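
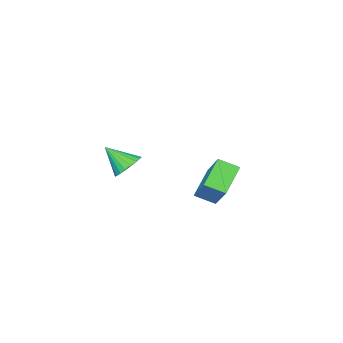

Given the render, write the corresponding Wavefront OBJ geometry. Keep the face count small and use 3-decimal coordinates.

v 2.704 -1.637 0.297
v 3.075 -2.001 -0.229
v 3.116 -2.583 1.243
v 3.288 -1.804 -0.125
v 3.399 -1.579 0.052
v 3.391 -1.363 0.271
v 3.263 -1.195 0.495
v 3.039 -1.103 0.685
v 2.756 -1.104 0.807
v 2.465 -1.196 0.842
v 2.215 -1.365 0.782
v 2.049 -1.581 0.638
v 1.997 -1.807 0.436
v 2.067 -2.003 0.209
v 2.246 -2.136 -0.002
v 2.505 -2.183 -0.162
v 2.799 -2.135 -0.242
v 2.368 2.974 -0.165
v 1.216 2.62 0.695
v 2.98 4.107 1.121
v 1.828 3.753 1.981
v 2.872 2.267 0.219
v 1.72 1.913 1.079
v 3.484 3.4 1.505
v 2.332 3.046 2.365
f 2 1 4
f 2 4 3
f 4 1 5
f 4 5 3
f 5 1 6
f 5 6 3
f 6 1 7
f 6 7 3
f 7 1 8
f 7 8 3
f 8 1 9
f 8 9 3
f 9 1 10
f 9 10 3
f 10 1 11
f 10 11 3
f 11 1 12
f 11 12 3
f 12 1 13
f 12 13 3
f 13 1 14
f 13 14 3
f 14 1 15
f 14 15 3
f 15 1 16
f 15 16 3
f 16 1 17
f 16 17 3
f 17 1 2
f 17 2 3
f 19 21 18
f 22 19 18
f 18 21 20
f 20 22 18
f 19 25 21
f 23 19 22
f 23 25 19
f 21 25 20
f 24 22 20
f 20 25 24
f 24 23 22
f 25 23 24



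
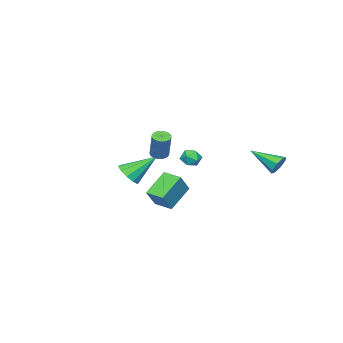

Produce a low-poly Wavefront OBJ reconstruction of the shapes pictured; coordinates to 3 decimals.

v 3.443 1.413 -2.205
v 2.167 1.587 -1.157
v 3.484 2.446 -2.326
v 2.209 2.619 -1.278
v 4.311 1.501 -1.162
v 3.036 1.674 -0.114
v 4.353 2.533 -1.283
v 3.077 2.707 -0.235
v -0.334 -1.016 -0.342
v 0.137 -0.942 -0.524
v 0.625 -0.45 0.941
v 0.154 -0.524 1.122
v 0.037 -0.741 -0.558
v 0.525 -0.249 0.906
v -0.136 -0.594 -0.55
v 0.352 -0.102 0.915
v -0.348 -0.531 -0.5
v 0.139 -0.039 0.964
v -0.557 -0.564 -0.42
v -0.07 -0.072 1.045
v -0.723 -0.687 -0.323
v -0.235 -0.195 1.141
v -0.811 -0.874 -0.231
v -0.323 -0.382 1.233
v -0.805 -1.09 -0.161
v -0.317 -0.598 1.304
v -0.705 -1.291 -0.126
v -0.217 -0.799 1.338
v -0.532 -1.438 -0.135
v -0.044 -0.946 1.33
v -0.319 -1.501 -0.184
v 0.168 -1.009 1.28
v -0.11 -1.468 -0.265
v 0.377 -0.976 1.2
v 0.055 -1.345 -0.361
v 0.543 -0.853 1.103
v 0.143 -1.158 -0.453
v 0.631 -0.666 1.011
v -0.647 -3.246 -2.406
v 0.06 -2.843 -2.245
v -1.593 -2.094 -1.134
v -0.173 -2.605 -2.635
v -0.587 -2.611 -2.937
v -1.024 -2.86 -3.036
v -1.317 -3.257 -2.895
v -1.354 -3.65 -2.567
v -1.121 -3.888 -2.177
v -0.707 -3.881 -1.875
v -0.269 -3.632 -1.775
v 0.024 -3.236 -1.917
v -1.557 0.85 -0.563
v -0.94 0.971 -0.616
v -1.36 -0.151 -0.564
v -0.743 -0.03 -0.617
v -1.047 0.108 -0.082
v -1.169 0.727 -0.081
v -1.131 0.093 -1.099
v -1.253 0.712 -1.098
v -0.677 0.503 -0.947
v -0.625 0.513 -0.318
v -1.675 0.307 -0.862
v -1.623 0.317 -0.233
v -3.337 4.397 -0.955
v -2.962 4.198 -1.462
v -3.123 2.783 -0.165
v -2.691 4.414 -1.094
v -2.798 4.62 -0.645
v -3.221 4.695 -0.378
v -3.711 4.596 -0.449
v -3.982 4.38 -0.817
v -3.875 4.174 -1.266
v -3.452 4.099 -1.533
f 2 4 1
f 5 2 1
f 1 4 3
f 3 5 1
f 2 8 4
f 6 2 5
f 6 8 2
f 4 8 3
f 7 5 3
f 3 8 7
f 7 6 5
f 8 6 7
f 10 9 13
f 10 13 11
f 11 13 14
f 11 14 12
f 13 9 15
f 13 15 14
f 14 15 16
f 14 16 12
f 15 9 17
f 15 17 16
f 16 17 18
f 16 18 12
f 17 9 19
f 17 19 18
f 18 19 20
f 18 20 12
f 19 9 21
f 19 21 20
f 20 21 22
f 20 22 12
f 21 9 23
f 21 23 22
f 22 23 24
f 22 24 12
f 23 9 25
f 23 25 24
f 24 25 26
f 24 26 12
f 25 9 27
f 25 27 26
f 26 27 28
f 26 28 12
f 27 9 29
f 27 29 28
f 28 29 30
f 28 30 12
f 29 9 31
f 29 31 30
f 30 31 32
f 30 32 12
f 31 9 33
f 31 33 32
f 32 33 34
f 32 34 12
f 33 9 35
f 33 35 34
f 34 35 36
f 34 36 12
f 35 9 37
f 35 37 36
f 36 37 38
f 36 38 12
f 37 9 10
f 37 10 38
f 38 10 11
f 38 11 12
f 40 39 42
f 40 42 41
f 42 39 43
f 42 43 41
f 43 39 44
f 43 44 41
f 44 39 45
f 44 45 41
f 45 39 46
f 45 46 41
f 46 39 47
f 46 47 41
f 47 39 48
f 47 48 41
f 48 39 49
f 48 49 41
f 49 39 50
f 49 50 41
f 50 39 40
f 50 40 41
f 51 62 56
f 51 56 52
f 51 52 58
f 51 58 61
f 51 61 62
f 52 56 60
f 56 62 55
f 62 61 53
f 61 58 57
f 58 52 59
f 54 60 55
f 54 55 53
f 54 53 57
f 54 57 59
f 54 59 60
f 55 60 56
f 53 55 62
f 57 53 61
f 59 57 58
f 60 59 52
f 64 63 66
f 64 66 65
f 66 63 67
f 66 67 65
f 67 63 68
f 67 68 65
f 68 63 69
f 68 69 65
f 69 63 70
f 69 70 65
f 70 63 71
f 70 71 65
f 71 63 72
f 71 72 65
f 72 63 64
f 72 64 65



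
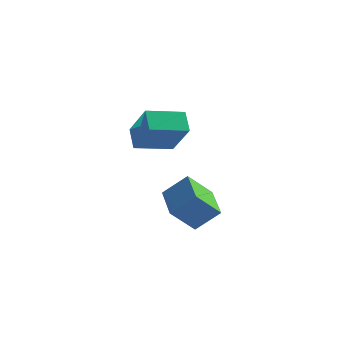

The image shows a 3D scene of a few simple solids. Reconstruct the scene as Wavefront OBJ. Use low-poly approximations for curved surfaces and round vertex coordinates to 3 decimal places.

v -0.843 -3.135 2.647
v 0.236 -3.809 3.963
v -1.345 -2.56 3.353
v -0.266 -3.233 4.669
v 0.186 -1.947 2.411
v 1.265 -2.62 3.727
v -0.316 -1.371 3.117
v 0.763 -2.045 4.433
v 0.46 -2.687 -0.654
v 1.341 -2.258 0.245
v -0.634 -1.336 -0.226
v 0.248 -0.907 0.672
v 1.092 -1.853 -1.672
v 1.974 -1.424 -0.774
v -0.001 -0.502 -1.245
v 0.88 -0.073 -0.346
f 2 4 1
f 5 2 1
f 1 4 3
f 3 5 1
f 2 8 4
f 6 2 5
f 6 8 2
f 4 8 3
f 7 5 3
f 3 8 7
f 7 6 5
f 8 6 7
f 10 12 9
f 13 10 9
f 9 12 11
f 11 13 9
f 10 16 12
f 14 10 13
f 14 16 10
f 12 16 11
f 15 13 11
f 11 16 15
f 15 14 13
f 16 14 15



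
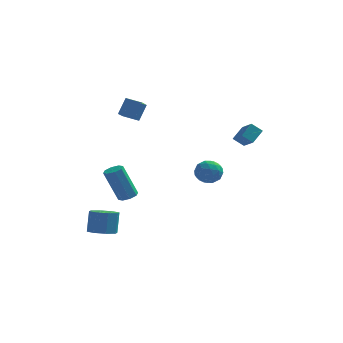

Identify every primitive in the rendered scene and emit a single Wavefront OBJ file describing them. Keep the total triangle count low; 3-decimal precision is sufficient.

v 3.913 0.487 1.888
v 3.294 0.437 2.407
v 3.344 1.331 1.29
v 2.725 1.281 1.81
v 4.375 1.239 2.51
v 3.756 1.189 3.03
v 3.806 2.083 1.913
v 3.187 2.033 2.432
v -2.758 -1.193 -1.857
v -2.258 -1.441 -1.667
v -3.062 -1.515 0.348
v -3.562 -1.267 0.157
v -2.246 -0.99 -1.645
v -3.05 -1.064 0.369
v -2.534 -0.658 -1.748
v -3.338 -0.732 0.266
v -2.954 -0.64 -1.915
v -3.758 -0.713 0.099
v -3.258 -0.945 -2.048
v -4.062 -1.019 -0.033
v -3.27 -1.396 -2.069
v -4.074 -1.47 -0.055
v -2.982 -1.728 -1.966
v -3.786 -1.802 0.048
v -2.562 -1.747 -1.799
v -3.366 -1.82 0.215
v 1.742 -1.008 0.978
v 2.411 -1.19 0.504
v 0.969 -1.81 0.196
v 1.638 -1.992 -0.278
v 1.593 -2.277 0.512
v 2.071 -1.782 0.995
v 1.309 -1.218 -0.295
v 1.787 -0.723 0.188
v 2.144 -1.32 -0.283
v 2.319 -1.975 0.215
v 1.061 -1.025 0.485
v 1.236 -1.68 0.983
v 2.144 -1.029 0.81
v 1.236 -1.971 -0.11
v 1.209 -2.139 0.355
v 1.603 -2.246 0.076
v 1.944 -1.376 1.098
v 2.338 -1.483 0.819
v 1.856 -2.123 0.824
v 1.042 -1.517 -0.119
v 1.436 -1.624 -0.398
v 1.777 -0.754 0.624
v 2.171 -0.861 0.345
v 1.524 -0.877 -0.124
v 2.381 -1.212 0.068
v 1.927 -1.684 -0.392
v 1.733 -1.229 -0.401
v 2.014 -0.937 -0.117
v 2.484 -1.597 0.361
v 2.03 -2.069 -0.099
v 2.003 -2.236 0.366
v 2.284 -1.945 0.65
v 2.327 -1.674 -0.102
v 1.35 -0.931 0.799
v 0.896 -1.403 0.339
v 1.096 -1.055 0.05
v 1.377 -0.764 0.334
v 1.453 -1.316 1.092
v 0.999 -1.788 0.632
v 1.366 -2.063 0.817
v 1.647 -1.771 1.101
v 1.053 -1.326 0.802
v -2.586 0.236 3.503
v -3.52 0.39 3.754
v -2.538 1.62 2.831
v -3.473 1.774 3.082
v -2.227 0.726 4.538
v -3.162 0.88 4.789
v -2.18 2.11 3.866
v -3.114 2.264 4.117
v -3.998 -2.548 -4.072
v -3.215 -2.247 -4.207
v -3.158 -1.791 -2.864
v -3.942 -2.092 -2.728
v -3.677 -1.808 -4.337
v -3.62 -1.351 -2.994
v -4.327 -1.802 -4.312
v -4.27 -1.345 -2.968
v -4.784 -2.234 -4.146
v -4.728 -1.777 -2.802
v -4.782 -2.849 -3.936
v -4.725 -2.393 -2.593
v -4.32 -3.289 -3.806
v -4.263 -2.832 -2.463
v -3.67 -3.295 -3.832
v -3.613 -2.838 -2.488
v -3.212 -2.863 -3.998
v -3.156 -2.406 -2.654
f 2 4 1
f 5 2 1
f 1 4 3
f 3 5 1
f 2 8 4
f 6 2 5
f 6 8 2
f 4 8 3
f 7 5 3
f 3 8 7
f 7 6 5
f 8 6 7
f 10 9 13
f 10 13 11
f 11 13 14
f 11 14 12
f 13 9 15
f 13 15 14
f 14 15 16
f 14 16 12
f 15 9 17
f 15 17 16
f 16 17 18
f 16 18 12
f 17 9 19
f 17 19 18
f 18 19 20
f 18 20 12
f 19 9 21
f 19 21 20
f 20 21 22
f 20 22 12
f 21 9 23
f 21 23 22
f 22 23 24
f 22 24 12
f 23 9 25
f 23 25 24
f 24 25 26
f 24 26 12
f 25 9 10
f 25 10 26
f 26 10 11
f 26 11 12
f 27 64 43
f 64 38 67
f 43 67 32
f 64 67 43
f 27 43 39
f 43 32 44
f 39 44 28
f 43 44 39
f 27 39 48
f 39 28 49
f 48 49 34
f 39 49 48
f 27 48 60
f 48 34 63
f 60 63 37
f 48 63 60
f 27 60 64
f 60 37 68
f 64 68 38
f 60 68 64
f 28 44 55
f 44 32 58
f 55 58 36
f 44 58 55
f 32 67 45
f 67 38 66
f 45 66 31
f 67 66 45
f 38 68 65
f 68 37 61
f 65 61 29
f 68 61 65
f 37 63 62
f 63 34 50
f 62 50 33
f 63 50 62
f 34 49 54
f 49 28 51
f 54 51 35
f 49 51 54
f 30 56 42
f 56 36 57
f 42 57 31
f 56 57 42
f 30 42 40
f 42 31 41
f 40 41 29
f 42 41 40
f 30 40 47
f 40 29 46
f 47 46 33
f 40 46 47
f 30 47 52
f 47 33 53
f 52 53 35
f 47 53 52
f 30 52 56
f 52 35 59
f 56 59 36
f 52 59 56
f 31 57 45
f 57 36 58
f 45 58 32
f 57 58 45
f 29 41 65
f 41 31 66
f 65 66 38
f 41 66 65
f 33 46 62
f 46 29 61
f 62 61 37
f 46 61 62
f 35 53 54
f 53 33 50
f 54 50 34
f 53 50 54
f 36 59 55
f 59 35 51
f 55 51 28
f 59 51 55
f 70 72 69
f 73 70 69
f 69 72 71
f 71 73 69
f 70 76 72
f 74 70 73
f 74 76 70
f 72 76 71
f 75 73 71
f 71 76 75
f 75 74 73
f 76 74 75
f 78 77 81
f 78 81 79
f 79 81 82
f 79 82 80
f 81 77 83
f 81 83 82
f 82 83 84
f 82 84 80
f 83 77 85
f 83 85 84
f 84 85 86
f 84 86 80
f 85 77 87
f 85 87 86
f 86 87 88
f 86 88 80
f 87 77 89
f 87 89 88
f 88 89 90
f 88 90 80
f 89 77 91
f 89 91 90
f 90 91 92
f 90 92 80
f 91 77 93
f 91 93 92
f 92 93 94
f 92 94 80
f 93 77 78
f 93 78 94
f 94 78 79
f 94 79 80



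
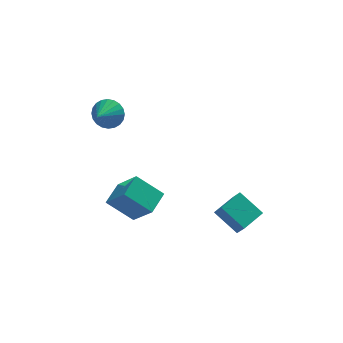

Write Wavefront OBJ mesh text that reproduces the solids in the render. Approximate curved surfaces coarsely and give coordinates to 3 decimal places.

v 3.867 -3.947 -1.519
v 2.85 -2.973 -0.604
v 3.616 -3.322 -2.463
v 2.598 -2.348 -1.548
v 4.962 -3.072 -1.232
v 3.944 -2.098 -0.317
v 4.71 -2.447 -2.176
v 3.693 -1.473 -1.261
v -2.047 4.033 1.512
v -1.253 3.87 1.988
v -2.733 2.907 2.268
v -1.418 4.116 2.205
v -1.678 4.349 2.317
v -1.994 4.534 2.306
v -2.319 4.643 2.174
v -2.602 4.659 1.942
v -2.801 4.58 1.644
v -2.885 4.418 1.326
v -2.841 4.197 1.036
v -2.677 3.951 0.819
v -2.417 3.718 0.707
v -2.1 3.533 0.718
v -1.776 3.424 0.85
v -1.493 3.408 1.082
v -1.294 3.487 1.38
v -1.21 3.649 1.698
v -1.504 -2.356 -1.616
v -0.676 -3.388 -0.116
v -2.826 -1.821 -0.517
v -1.998 -2.853 0.982
v -0.762 -1.247 -1.262
v 0.066 -2.279 0.237
v -2.084 -0.712 -0.164
v -1.256 -1.744 1.336
f 2 4 1
f 5 2 1
f 1 4 3
f 3 5 1
f 2 8 4
f 6 2 5
f 6 8 2
f 4 8 3
f 7 5 3
f 3 8 7
f 7 6 5
f 8 6 7
f 10 9 12
f 10 12 11
f 12 9 13
f 12 13 11
f 13 9 14
f 13 14 11
f 14 9 15
f 14 15 11
f 15 9 16
f 15 16 11
f 16 9 17
f 16 17 11
f 17 9 18
f 17 18 11
f 18 9 19
f 18 19 11
f 19 9 20
f 19 20 11
f 20 9 21
f 20 21 11
f 21 9 22
f 21 22 11
f 22 9 23
f 22 23 11
f 23 9 24
f 23 24 11
f 24 9 25
f 24 25 11
f 25 9 26
f 25 26 11
f 26 9 10
f 26 10 11
f 28 30 27
f 31 28 27
f 27 30 29
f 29 31 27
f 28 34 30
f 32 28 31
f 32 34 28
f 30 34 29
f 33 31 29
f 29 34 33
f 33 32 31
f 34 32 33



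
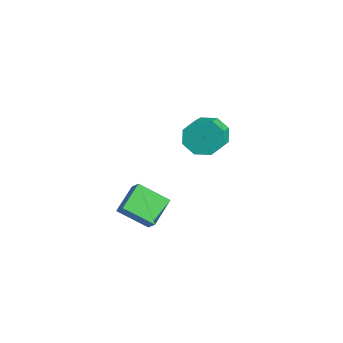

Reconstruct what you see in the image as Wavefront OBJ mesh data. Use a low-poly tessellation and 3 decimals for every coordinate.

v -3.107 3.146 -2.764
v -2.471 3.237 -3.594
v -1.257 2.305 -2.766
v -1.893 2.214 -1.936
v -2.373 3.834 -3.065
v -1.159 2.902 -2.237
v -2.706 4.028 -2.36
v -1.492 3.096 -1.532
v -3.273 3.705 -1.891
v -2.059 2.774 -1.063
v -3.743 3.055 -1.934
v -2.529 2.123 -1.106
v -3.841 2.458 -2.463
v -2.627 1.526 -1.635
v -3.508 2.264 -3.168
v -2.294 1.332 -2.34
v -2.941 2.586 -3.637
v -1.727 1.655 -2.809
v 1.003 -3.637 -3.103
v 0.212 -2.48 -2.394
v 1.847 -2.484 -4.042
v 1.056 -1.327 -3.334
v 1.584 -3.593 -2.526
v 0.793 -2.436 -1.818
v 2.428 -2.44 -3.466
v 1.637 -1.283 -2.757
f 2 1 5
f 2 5 3
f 3 5 6
f 3 6 4
f 5 1 7
f 5 7 6
f 6 7 8
f 6 8 4
f 7 1 9
f 7 9 8
f 8 9 10
f 8 10 4
f 9 1 11
f 9 11 10
f 10 11 12
f 10 12 4
f 11 1 13
f 11 13 12
f 12 13 14
f 12 14 4
f 13 1 15
f 13 15 14
f 14 15 16
f 14 16 4
f 15 1 17
f 15 17 16
f 16 17 18
f 16 18 4
f 17 1 2
f 17 2 18
f 18 2 3
f 18 3 4
f 20 22 19
f 23 20 19
f 19 22 21
f 21 23 19
f 20 26 22
f 24 20 23
f 24 26 20
f 22 26 21
f 25 23 21
f 21 26 25
f 25 24 23
f 26 24 25



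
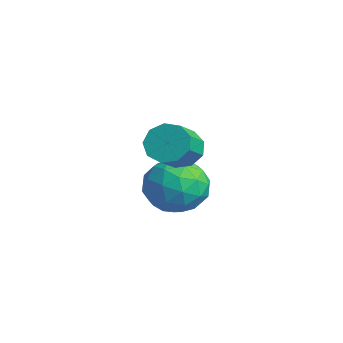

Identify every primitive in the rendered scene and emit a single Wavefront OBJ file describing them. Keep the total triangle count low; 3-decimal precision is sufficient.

v 1.721 -2.438 -0.568
v 2.095 -1.798 -0.24
v 2.893 -2.663 0.537
v 2.519 -3.302 0.208
v 1.651 -1.935 0.063
v 2.449 -2.8 0.84
v 1.241 -2.307 0.071
v 2.039 -3.171 0.847
v 1.055 -2.74 -0.221
v 1.853 -3.605 0.556
v 1.181 -3.032 -0.675
v 1.979 -3.896 0.102
v 1.559 -3.045 -1.079
v 2.357 -3.91 -0.302
v 2.014 -2.775 -1.244
v 2.812 -3.64 -0.467
v 2.331 -2.346 -1.094
v 3.129 -3.211 -0.317
v 2.363 -1.961 -0.697
v 3.161 -2.826 0.08
v -0.825 -0.482 -3.559
v -0.061 -0.944 -4.421
v -0.839 -2.256 -2.619
v -0.075 -2.718 -3.481
v 0.336 -1.863 -2.681
v 0.345 -0.767 -3.261
v -1.245 -2.433 -3.779
v -1.236 -1.337 -4.359
v -0.32 -2.15 -4.556
v 0.657 -1.798 -3.877
v -1.557 -1.402 -3.163
v -0.58 -1.05 -2.484
v -0.442 -0.557 -4.073
v -0.458 -2.643 -2.967
v -0.217 -2.14 -2.497
v 0.233 -2.412 -3.003
v -0.203 -0.453 -3.391
v 0.246 -0.725 -3.897
v 0.479 -1.265 -2.875
v -1.146 -2.475 -3.143
v -0.697 -2.747 -3.649
v -1.133 -0.788 -4.037
v -0.683 -1.06 -4.543
v -1.379 -1.935 -4.165
v -0.145 -1.538 -4.658
v -0.153 -2.58 -4.106
v -0.841 -2.413 -4.281
v -0.836 -1.768 -4.622
v 0.429 -1.331 -4.259
v 0.421 -2.374 -3.707
v 0.663 -1.871 -3.237
v 0.668 -1.227 -3.578
v 0.277 -2.04 -4.339
v -1.321 -0.826 -3.333
v -1.329 -1.869 -2.781
v -1.568 -1.973 -3.462
v -1.563 -1.329 -3.803
v -0.747 -0.62 -2.934
v -0.755 -1.662 -2.382
v -0.064 -1.432 -2.418
v -0.059 -0.787 -2.759
v -1.177 -1.16 -2.701
f 2 1 5
f 2 5 3
f 3 5 6
f 3 6 4
f 5 1 7
f 5 7 6
f 6 7 8
f 6 8 4
f 7 1 9
f 7 9 8
f 8 9 10
f 8 10 4
f 9 1 11
f 9 11 10
f 10 11 12
f 10 12 4
f 11 1 13
f 11 13 12
f 12 13 14
f 12 14 4
f 13 1 15
f 13 15 14
f 14 15 16
f 14 16 4
f 15 1 17
f 15 17 16
f 16 17 18
f 16 18 4
f 17 1 19
f 17 19 18
f 18 19 20
f 18 20 4
f 19 1 2
f 19 2 20
f 20 2 3
f 20 3 4
f 21 58 37
f 58 32 61
f 37 61 26
f 58 61 37
f 21 37 33
f 37 26 38
f 33 38 22
f 37 38 33
f 21 33 42
f 33 22 43
f 42 43 28
f 33 43 42
f 21 42 54
f 42 28 57
f 54 57 31
f 42 57 54
f 21 54 58
f 54 31 62
f 58 62 32
f 54 62 58
f 22 38 49
f 38 26 52
f 49 52 30
f 38 52 49
f 26 61 39
f 61 32 60
f 39 60 25
f 61 60 39
f 32 62 59
f 62 31 55
f 59 55 23
f 62 55 59
f 31 57 56
f 57 28 44
f 56 44 27
f 57 44 56
f 28 43 48
f 43 22 45
f 48 45 29
f 43 45 48
f 24 50 36
f 50 30 51
f 36 51 25
f 50 51 36
f 24 36 34
f 36 25 35
f 34 35 23
f 36 35 34
f 24 34 41
f 34 23 40
f 41 40 27
f 34 40 41
f 24 41 46
f 41 27 47
f 46 47 29
f 41 47 46
f 24 46 50
f 46 29 53
f 50 53 30
f 46 53 50
f 25 51 39
f 51 30 52
f 39 52 26
f 51 52 39
f 23 35 59
f 35 25 60
f 59 60 32
f 35 60 59
f 27 40 56
f 40 23 55
f 56 55 31
f 40 55 56
f 29 47 48
f 47 27 44
f 48 44 28
f 47 44 48
f 30 53 49
f 53 29 45
f 49 45 22
f 53 45 49



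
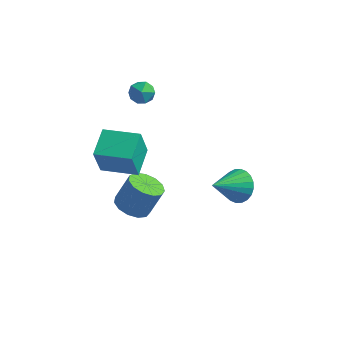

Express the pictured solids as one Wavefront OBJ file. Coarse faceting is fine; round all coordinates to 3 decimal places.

v -0.533 -0.569 -4.774
v 0.045 0.167 -5.251
v 0.63 0.764 -3.623
v 0.053 0.029 -3.146
v -0.485 0.411 -5.15
v 0.101 1.008 -3.522
v -1.029 0.343 -4.93
v -0.444 0.94 -3.302
v -1.417 -0.013 -4.66
v -0.831 0.584 -3.032
v -1.523 -0.546 -4.426
v -0.938 0.051 -2.798
v -1.315 -1.086 -4.303
v -0.73 -0.489 -2.675
v -0.859 -1.462 -4.329
v -0.273 -0.865 -2.701
v -0.299 -1.554 -4.497
v 0.286 -0.957 -2.869
v 0.187 -1.333 -4.752
v 0.772 -0.736 -3.124
v 0.444 -0.869 -5.015
v 1.029 -0.272 -3.387
v 0.391 -0.31 -5.201
v 0.976 0.287 -3.573
v -1.479 -2.173 -0.538
v -1.554 -2.764 1.308
v -1.766 -0.535 -0.026
v -1.842 -1.126 1.82
v 0.542 -1.874 -0.36
v 0.466 -2.465 1.486
v 0.254 -0.236 0.152
v 0.179 -0.827 1.998
v 4.364 2.164 -3.402
v 5.187 2.215 -2.735
v 3.536 0.596 -2.258
v 4.924 2.482 -2.559
v 4.576 2.7 -2.512
v 4.196 2.837 -2.6
v 3.841 2.871 -2.81
v 3.566 2.798 -3.11
v 3.413 2.628 -3.455
v 3.404 2.388 -3.791
v 3.542 2.113 -4.068
v 3.805 1.846 -4.244
v 4.152 1.628 -4.291
v 4.533 1.491 -4.203
v 4.887 1.457 -3.993
v 5.162 1.53 -3.693
v 5.316 1.7 -3.348
v 5.325 1.94 -3.012
v -1.296 2.356 2.135
v -0.538 2.043 2.134
v -1.582 1.657 3.226
v -0.824 1.344 3.225
v -0.94 2.138 3.395
v -0.762 2.57 2.721
v -1.358 1.13 2.639
v -1.18 1.562 1.965
v -0.576 1.285 2.445
v -0.318 1.908 2.912
v -1.802 1.792 2.448
v -1.544 2.415 2.915
f 2 1 5
f 2 5 3
f 3 5 6
f 3 6 4
f 5 1 7
f 5 7 6
f 6 7 8
f 6 8 4
f 7 1 9
f 7 9 8
f 8 9 10
f 8 10 4
f 9 1 11
f 9 11 10
f 10 11 12
f 10 12 4
f 11 1 13
f 11 13 12
f 12 13 14
f 12 14 4
f 13 1 15
f 13 15 14
f 14 15 16
f 14 16 4
f 15 1 17
f 15 17 16
f 16 17 18
f 16 18 4
f 17 1 19
f 17 19 18
f 18 19 20
f 18 20 4
f 19 1 21
f 19 21 20
f 20 21 22
f 20 22 4
f 21 1 23
f 21 23 22
f 22 23 24
f 22 24 4
f 23 1 2
f 23 2 24
f 24 2 3
f 24 3 4
f 26 28 25
f 29 26 25
f 25 28 27
f 27 29 25
f 26 32 28
f 30 26 29
f 30 32 26
f 28 32 27
f 31 29 27
f 27 32 31
f 31 30 29
f 32 30 31
f 34 33 36
f 34 36 35
f 36 33 37
f 36 37 35
f 37 33 38
f 37 38 35
f 38 33 39
f 38 39 35
f 39 33 40
f 39 40 35
f 40 33 41
f 40 41 35
f 41 33 42
f 41 42 35
f 42 33 43
f 42 43 35
f 43 33 44
f 43 44 35
f 44 33 45
f 44 45 35
f 45 33 46
f 45 46 35
f 46 33 47
f 46 47 35
f 47 33 48
f 47 48 35
f 48 33 49
f 48 49 35
f 49 33 50
f 49 50 35
f 50 33 34
f 50 34 35
f 51 62 56
f 51 56 52
f 51 52 58
f 51 58 61
f 51 61 62
f 52 56 60
f 56 62 55
f 62 61 53
f 61 58 57
f 58 52 59
f 54 60 55
f 54 55 53
f 54 53 57
f 54 57 59
f 54 59 60
f 55 60 56
f 53 55 62
f 57 53 61
f 59 57 58
f 60 59 52



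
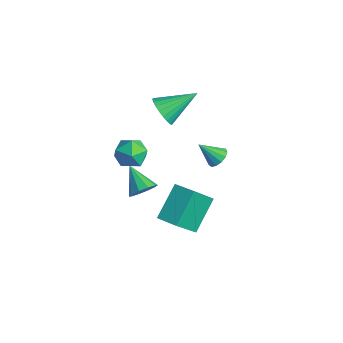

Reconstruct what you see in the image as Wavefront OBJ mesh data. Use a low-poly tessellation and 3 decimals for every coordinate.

v -2.238 -0.071 0.755
v -1.73 0.166 0.089
v -1.802 1.611 1.685
v -2.029 0.296 -0.006
v -2.359 0.37 0.015
v -2.671 0.377 0.148
v -2.917 0.316 0.374
v -3.06 0.196 0.658
v -3.077 0.036 0.956
v -2.967 -0.141 1.224
v -2.746 -0.307 1.42
v -2.447 -0.437 1.516
v -2.116 -0.511 1.495
v -1.804 -0.519 1.362
v -1.558 -0.457 1.136
v -1.415 -0.337 0.852
v -1.398 -0.177 0.554
v -1.508 -0 0.286
v -2.104 -1.083 -2.128
v -1.471 -1.759 -1.995
v -3.109 -1.861 -1.305
v -2.476 -2.537 -1.172
v -2.359 -1.701 -0.769
v -1.737 -1.22 -1.278
v -2.843 -2.4 -2.022
v -2.221 -1.919 -2.531
v -1.928 -2.573 -1.929
v -1.629 -2.141 -1.155
v -2.951 -1.479 -2.145
v -2.652 -1.047 -1.371
v 3.642 -3.971 -0.141
v 2.988 -2.632 1.07
v 3.367 -2.739 -1.653
v 2.712 -1.4 -0.442
v 4.628 -3.6 -0.018
v 3.973 -2.261 1.193
v 4.352 -2.368 -1.53
v 3.698 -1.029 -0.319
v 2.55 -0.068 1.283
v 2.772 0.288 1.697
v 2.01 -0.772 2.177
v 2.475 0.413 1.616
v 2.202 0.385 1.429
v 2.039 0.213 1.195
v 2.038 -0.048 0.99
v 2.2 -0.315 0.877
v 2.473 -0.504 0.893
v 2.771 -0.555 1.033
v 2.998 -0.451 1.252
v 3.083 -0.225 1.481
v 2.999 0.05 1.647
v -0.112 -2.434 -2.371
v 0.222 -1.993 -1.879
v -1.388 -2.406 -1.529
v 0.021 -1.728 -2.193
v -0.231 -1.732 -2.575
v -0.437 -2.005 -2.879
v -0.519 -2.441 -2.989
v -0.446 -2.874 -2.863
v -0.244 -3.14 -2.55
v 0.008 -3.135 -2.168
v 0.214 -2.863 -1.864
v 0.296 -2.427 -1.754
f 2 1 4
f 2 4 3
f 4 1 5
f 4 5 3
f 5 1 6
f 5 6 3
f 6 1 7
f 6 7 3
f 7 1 8
f 7 8 3
f 8 1 9
f 8 9 3
f 9 1 10
f 9 10 3
f 10 1 11
f 10 11 3
f 11 1 12
f 11 12 3
f 12 1 13
f 12 13 3
f 13 1 14
f 13 14 3
f 14 1 15
f 14 15 3
f 15 1 16
f 15 16 3
f 16 1 17
f 16 17 3
f 17 1 18
f 17 18 3
f 18 1 2
f 18 2 3
f 19 30 24
f 19 24 20
f 19 20 26
f 19 26 29
f 19 29 30
f 20 24 28
f 24 30 23
f 30 29 21
f 29 26 25
f 26 20 27
f 22 28 23
f 22 23 21
f 22 21 25
f 22 25 27
f 22 27 28
f 23 28 24
f 21 23 30
f 25 21 29
f 27 25 26
f 28 27 20
f 32 34 31
f 35 32 31
f 31 34 33
f 33 35 31
f 32 38 34
f 36 32 35
f 36 38 32
f 34 38 33
f 37 35 33
f 33 38 37
f 37 36 35
f 38 36 37
f 40 39 42
f 40 42 41
f 42 39 43
f 42 43 41
f 43 39 44
f 43 44 41
f 44 39 45
f 44 45 41
f 45 39 46
f 45 46 41
f 46 39 47
f 46 47 41
f 47 39 48
f 47 48 41
f 48 39 49
f 48 49 41
f 49 39 50
f 49 50 41
f 50 39 51
f 50 51 41
f 51 39 40
f 51 40 41
f 53 52 55
f 53 55 54
f 55 52 56
f 55 56 54
f 56 52 57
f 56 57 54
f 57 52 58
f 57 58 54
f 58 52 59
f 58 59 54
f 59 52 60
f 59 60 54
f 60 52 61
f 60 61 54
f 61 52 62
f 61 62 54
f 62 52 63
f 62 63 54
f 63 52 53
f 63 53 54



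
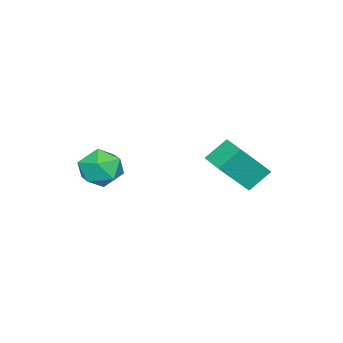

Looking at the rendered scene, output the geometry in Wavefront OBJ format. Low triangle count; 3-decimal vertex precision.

v -1.027 -2.858 -0.931
v -0.224 -2.145 -0.674
v 0.124 -3.795 -1.926
v 0.927 -3.082 -1.669
v 0.518 -3.755 -0.896
v -0.193 -3.176 -0.28
v 0.093 -2.764 -2.32
v -0.618 -2.185 -1.704
v 0.468 -2.087 -1.532
v 0.731 -2.7 -0.652
v -0.831 -3.24 -1.948
v -0.568 -3.853 -1.068
v -3.769 1.496 -2.711
v -2.608 0.609 -1.079
v -4.539 2.156 -1.804
v -3.378 1.269 -0.173
v -2.942 2.511 -2.747
v -1.781 1.624 -1.116
v -3.712 3.171 -1.841
v -2.551 2.284 -0.209
f 1 12 6
f 1 6 2
f 1 2 8
f 1 8 11
f 1 11 12
f 2 6 10
f 6 12 5
f 12 11 3
f 11 8 7
f 8 2 9
f 4 10 5
f 4 5 3
f 4 3 7
f 4 7 9
f 4 9 10
f 5 10 6
f 3 5 12
f 7 3 11
f 9 7 8
f 10 9 2
f 14 16 13
f 17 14 13
f 13 16 15
f 15 17 13
f 14 20 16
f 18 14 17
f 18 20 14
f 16 20 15
f 19 17 15
f 15 20 19
f 19 18 17
f 20 18 19



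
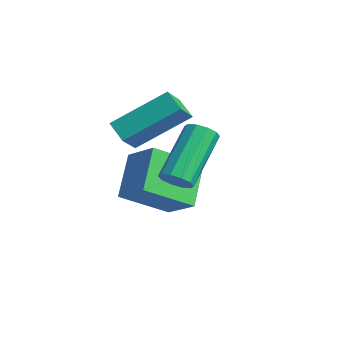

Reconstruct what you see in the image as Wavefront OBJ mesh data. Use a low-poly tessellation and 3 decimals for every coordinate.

v -0.662 4.011 -1.68
v -0.83 2.362 -0.672
v 0.454 4.349 -0.942
v 0.286 2.7 0.066
v 0.374 3.18 -2.866
v 0.206 1.531 -1.858
v 1.49 3.518 -2.128
v 1.322 1.869 -1.12
v -1.085 2.279 0.305
v -0.543 3.997 1.55
v -0.34 2.376 -0.152
v 0.202 4.094 1.093
v -0.582 1.626 0.987
v -0.04 3.344 2.232
v 0.163 1.723 0.53
v 0.705 3.441 1.775
v 3.377 1.97 0.217
v 3.82 1.926 0.557
v 2.886 3.246 1.943
v 2.443 3.29 1.603
v 3.876 2.191 0.342
v 2.942 3.512 1.728
v 3.742 2.372 0.08
v 2.808 3.693 1.465
v 3.468 2.399 -0.131
v 2.534 3.72 1.255
v 3.16 2.262 -0.208
v 2.226 3.583 1.178
v 2.934 2.014 -0.123
v 2 3.334 1.263
v 2.878 1.748 0.092
v 1.944 3.069 1.478
v 3.012 1.567 0.355
v 2.078 2.888 1.74
v 3.286 1.54 0.565
v 2.352 2.861 1.951
v 3.594 1.677 0.642
v 2.66 2.998 2.028
f 2 4 1
f 5 2 1
f 1 4 3
f 3 5 1
f 2 8 4
f 6 2 5
f 6 8 2
f 4 8 3
f 7 5 3
f 3 8 7
f 7 6 5
f 8 6 7
f 10 12 9
f 13 10 9
f 9 12 11
f 11 13 9
f 10 16 12
f 14 10 13
f 14 16 10
f 12 16 11
f 15 13 11
f 11 16 15
f 15 14 13
f 16 14 15
f 18 17 21
f 18 21 19
f 19 21 22
f 19 22 20
f 21 17 23
f 21 23 22
f 22 23 24
f 22 24 20
f 23 17 25
f 23 25 24
f 24 25 26
f 24 26 20
f 25 17 27
f 25 27 26
f 26 27 28
f 26 28 20
f 27 17 29
f 27 29 28
f 28 29 30
f 28 30 20
f 29 17 31
f 29 31 30
f 30 31 32
f 30 32 20
f 31 17 33
f 31 33 32
f 32 33 34
f 32 34 20
f 33 17 35
f 33 35 34
f 34 35 36
f 34 36 20
f 35 17 37
f 35 37 36
f 36 37 38
f 36 38 20
f 37 17 18
f 37 18 38
f 38 18 19
f 38 19 20



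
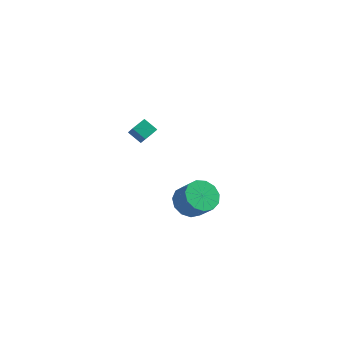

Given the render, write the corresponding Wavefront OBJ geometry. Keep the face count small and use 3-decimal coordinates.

v -0.251 -1.952 2.793
v -0.978 -1.862 3.315
v 0.065 -1.215 3.106
v -0.663 -1.126 3.628
v 0.243 -2.494 3.572
v -0.485 -2.405 4.094
v 0.558 -1.758 3.885
v -0.169 -1.668 4.407
v 1.144 1.041 -3.421
v 1.844 0.787 -4.118
v 2.737 0.386 -3.075
v 2.036 0.639 -2.379
v 1.939 1.339 -3.987
v 2.831 0.937 -2.944
v 1.781 1.796 -3.676
v 2.673 1.394 -2.633
v 1.421 2.013 -3.284
v 2.313 1.611 -2.241
v 0.973 1.921 -2.936
v 1.865 1.52 -1.893
v 0.579 1.55 -2.742
v 1.471 1.149 -1.699
v 0.365 1.017 -2.764
v 1.257 0.616 -1.721
v 0.398 0.492 -2.994
v 1.29 0.09 -1.952
v 0.668 0.141 -3.361
v 1.56 -0.261 -2.318
v 1.089 0.075 -3.746
v 1.981 -0.326 -2.703
v 1.528 0.316 -4.029
v 2.42 -0.085 -2.986
f 2 4 1
f 5 2 1
f 1 4 3
f 3 5 1
f 2 8 4
f 6 2 5
f 6 8 2
f 4 8 3
f 7 5 3
f 3 8 7
f 7 6 5
f 8 6 7
f 10 9 13
f 10 13 11
f 11 13 14
f 11 14 12
f 13 9 15
f 13 15 14
f 14 15 16
f 14 16 12
f 15 9 17
f 15 17 16
f 16 17 18
f 16 18 12
f 17 9 19
f 17 19 18
f 18 19 20
f 18 20 12
f 19 9 21
f 19 21 20
f 20 21 22
f 20 22 12
f 21 9 23
f 21 23 22
f 22 23 24
f 22 24 12
f 23 9 25
f 23 25 24
f 24 25 26
f 24 26 12
f 25 9 27
f 25 27 26
f 26 27 28
f 26 28 12
f 27 9 29
f 27 29 28
f 28 29 30
f 28 30 12
f 29 9 31
f 29 31 30
f 30 31 32
f 30 32 12
f 31 9 10
f 31 10 32
f 32 10 11
f 32 11 12



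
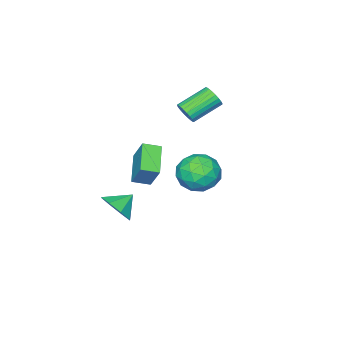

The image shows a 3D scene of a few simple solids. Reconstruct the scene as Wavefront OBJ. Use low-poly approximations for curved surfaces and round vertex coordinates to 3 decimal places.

v -0.243 1.121 0.524
v 0.603 0.741 1.041
v -1.123 -0.301 0.919
v -0.277 -0.681 1.436
v -0.807 0.152 1.826
v -0.264 1.031 1.582
v -0.256 -0.591 0.378
v 0.287 0.288 0.134
v 0.595 -0.317 0.95
v 0.255 0.142 1.846
v -0.775 0.298 0.114
v -1.115 0.757 1.01
v 0.257 1.056 0.748
v -0.777 -0.616 1.212
v -1.089 -0.127 1.442
v -0.591 -0.35 1.745
v -0.252 1.226 1.066
v 0.245 1.003 1.37
v -0.584 0.656 1.831
v -0.765 -0.563 0.59
v -0.268 -0.786 0.894
v 0.071 0.79 0.215
v 0.569 0.567 0.518
v 0.064 -0.216 0.129
v 0.75 0.211 0.998
v 0.233 -0.625 1.23
v 0.245 -0.572 0.609
v 0.564 -0.055 0.465
v 0.55 0.48 1.525
v 0.033 -0.356 1.757
v -0.279 0.134 1.986
v 0.04 0.651 1.843
v 0.545 -0.141 1.471
v -0.553 0.796 0.203
v -1.07 -0.04 0.435
v -0.56 -0.211 0.117
v -0.241 0.306 -0.026
v -0.753 1.065 0.73
v -1.27 0.229 0.962
v -1.084 0.495 1.495
v -0.765 1.012 1.351
v -1.065 0.581 0.489
v 1.231 -3.288 -2.184
v 1.792 -3.137 -1.445
v 0.369 -3.052 -1.576
v 1.682 -2.541 -1.833
v 1.307 -2.382 -2.426
v 0.888 -2.754 -2.877
v 0.669 -3.438 -2.922
v 0.78 -4.034 -2.535
v 1.155 -4.193 -1.941
v 1.574 -3.821 -1.49
v -2.687 -2.703 2.407
v -2.502 -2.962 2.916
v -3.848 -2.456 3.662
v -4.033 -2.197 3.153
v -2.41 -2.748 2.937
v -3.756 -2.242 3.683
v -2.36 -2.527 2.878
v -3.706 -2.021 3.624
v -2.359 -2.333 2.747
v -3.706 -1.827 3.493
v -2.409 -2.195 2.564
v -3.755 -1.689 3.311
v -2.501 -2.134 2.358
v -3.847 -1.629 3.104
v -2.621 -2.161 2.159
v -3.967 -1.655 2.905
v -2.751 -2.269 1.997
v -4.097 -1.764 2.743
v -2.872 -2.444 1.898
v -4.218 -1.938 2.644
v -2.964 -2.658 1.877
v -4.31 -2.152 2.623
v -3.014 -2.879 1.936
v -4.36 -2.373 2.682
v -3.014 -3.073 2.067
v -4.361 -2.567 2.813
v -2.965 -3.211 2.249
v -4.311 -2.705 2.996
v -2.873 -3.271 2.456
v -4.219 -2.766 3.202
v -2.753 -3.245 2.655
v -4.099 -2.739 3.401
v -2.623 -3.136 2.817
v -3.969 -2.631 3.563
v 1.658 -1.762 2.111
v 1.848 -1.057 3.259
v 1.06 -1.221 1.878
v 1.249 -0.516 3.025
v 2.731 -0.884 1.395
v 2.92 -0.179 2.542
v 2.132 -0.343 1.161
v 2.322 0.362 2.309
f 1 38 17
f 38 12 41
f 17 41 6
f 38 41 17
f 1 17 13
f 17 6 18
f 13 18 2
f 17 18 13
f 1 13 22
f 13 2 23
f 22 23 8
f 13 23 22
f 1 22 34
f 22 8 37
f 34 37 11
f 22 37 34
f 1 34 38
f 34 11 42
f 38 42 12
f 34 42 38
f 2 18 29
f 18 6 32
f 29 32 10
f 18 32 29
f 6 41 19
f 41 12 40
f 19 40 5
f 41 40 19
f 12 42 39
f 42 11 35
f 39 35 3
f 42 35 39
f 11 37 36
f 37 8 24
f 36 24 7
f 37 24 36
f 8 23 28
f 23 2 25
f 28 25 9
f 23 25 28
f 4 30 16
f 30 10 31
f 16 31 5
f 30 31 16
f 4 16 14
f 16 5 15
f 14 15 3
f 16 15 14
f 4 14 21
f 14 3 20
f 21 20 7
f 14 20 21
f 4 21 26
f 21 7 27
f 26 27 9
f 21 27 26
f 4 26 30
f 26 9 33
f 30 33 10
f 26 33 30
f 5 31 19
f 31 10 32
f 19 32 6
f 31 32 19
f 3 15 39
f 15 5 40
f 39 40 12
f 15 40 39
f 7 20 36
f 20 3 35
f 36 35 11
f 20 35 36
f 9 27 28
f 27 7 24
f 28 24 8
f 27 24 28
f 10 33 29
f 33 9 25
f 29 25 2
f 33 25 29
f 44 43 46
f 44 46 45
f 46 43 47
f 46 47 45
f 47 43 48
f 47 48 45
f 48 43 49
f 48 49 45
f 49 43 50
f 49 50 45
f 50 43 51
f 50 51 45
f 51 43 52
f 51 52 45
f 52 43 44
f 52 44 45
f 54 53 57
f 54 57 55
f 55 57 58
f 55 58 56
f 57 53 59
f 57 59 58
f 58 59 60
f 58 60 56
f 59 53 61
f 59 61 60
f 60 61 62
f 60 62 56
f 61 53 63
f 61 63 62
f 62 63 64
f 62 64 56
f 63 53 65
f 63 65 64
f 64 65 66
f 64 66 56
f 65 53 67
f 65 67 66
f 66 67 68
f 66 68 56
f 67 53 69
f 67 69 68
f 68 69 70
f 68 70 56
f 69 53 71
f 69 71 70
f 70 71 72
f 70 72 56
f 71 53 73
f 71 73 72
f 72 73 74
f 72 74 56
f 73 53 75
f 73 75 74
f 74 75 76
f 74 76 56
f 75 53 77
f 75 77 76
f 76 77 78
f 76 78 56
f 77 53 79
f 77 79 78
f 78 79 80
f 78 80 56
f 79 53 81
f 79 81 80
f 80 81 82
f 80 82 56
f 81 53 83
f 81 83 82
f 82 83 84
f 82 84 56
f 83 53 85
f 83 85 84
f 84 85 86
f 84 86 56
f 85 53 54
f 85 54 86
f 86 54 55
f 86 55 56
f 88 90 87
f 91 88 87
f 87 90 89
f 89 91 87
f 88 94 90
f 92 88 91
f 92 94 88
f 90 94 89
f 93 91 89
f 89 94 93
f 93 92 91
f 94 92 93



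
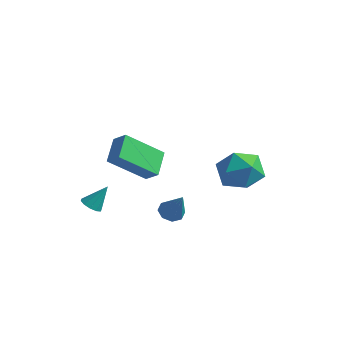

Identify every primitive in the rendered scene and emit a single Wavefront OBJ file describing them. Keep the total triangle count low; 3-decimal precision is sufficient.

v 0.131 -2.354 1.304
v 0.439 -2.068 0.998
v 0.549 -1.766 2.276
v 0.158 -1.915 1.027
v -0.134 -1.929 1.162
v -0.324 -2.106 1.351
v -0.341 -2.378 1.522
v -0.178 -2.64 1.61
v 0.104 -2.793 1.582
v 0.395 -2.778 1.447
v 0.586 -2.601 1.258
v 0.602 -2.33 1.087
v 2.847 -0.503 0.956
v 3.356 -0.499 0.659
v 3.613 -0.777 2.264
v 3.241 -0.09 0.811
v 2.896 0.077 1.049
v 2.521 -0.096 1.232
v 2.337 -0.508 1.254
v 2.452 -0.917 1.101
v 2.798 -1.084 0.864
v 3.172 -0.911 0.68
v 0.557 -1.799 3.829
v 0.111 -0.735 4.449
v 1.631 -0.582 2.512
v 1.185 0.483 3.133
v 1.195 -1.823 4.327
v 0.749 -0.758 4.948
v 2.269 -0.605 3.011
v 1.823 0.459 3.631
v 3.136 3.849 2.281
v 3.924 4.151 1.506
v 3.776 2.109 2.254
v 4.564 2.411 1.479
v 4.639 2.799 2.555
v 4.244 3.875 2.572
v 3.456 2.385 1.188
v 3.061 3.461 1.205
v 4.123 3.247 0.831
v 4.854 3.502 1.676
v 2.846 2.758 2.084
v 3.577 3.013 2.929
f 2 1 4
f 2 4 3
f 4 1 5
f 4 5 3
f 5 1 6
f 5 6 3
f 6 1 7
f 6 7 3
f 7 1 8
f 7 8 3
f 8 1 9
f 8 9 3
f 9 1 10
f 9 10 3
f 10 1 11
f 10 11 3
f 11 1 12
f 11 12 3
f 12 1 2
f 12 2 3
f 14 13 16
f 14 16 15
f 16 13 17
f 16 17 15
f 17 13 18
f 17 18 15
f 18 13 19
f 18 19 15
f 19 13 20
f 19 20 15
f 20 13 21
f 20 21 15
f 21 13 22
f 21 22 15
f 22 13 14
f 22 14 15
f 24 26 23
f 27 24 23
f 23 26 25
f 25 27 23
f 24 30 26
f 28 24 27
f 28 30 24
f 26 30 25
f 29 27 25
f 25 30 29
f 29 28 27
f 30 28 29
f 31 42 36
f 31 36 32
f 31 32 38
f 31 38 41
f 31 41 42
f 32 36 40
f 36 42 35
f 42 41 33
f 41 38 37
f 38 32 39
f 34 40 35
f 34 35 33
f 34 33 37
f 34 37 39
f 34 39 40
f 35 40 36
f 33 35 42
f 37 33 41
f 39 37 38
f 40 39 32



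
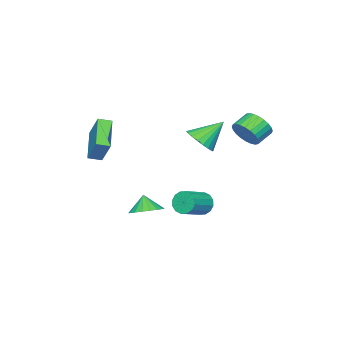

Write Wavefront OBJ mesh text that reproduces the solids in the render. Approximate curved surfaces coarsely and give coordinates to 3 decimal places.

v -3.28 -1.229 1.048
v -2.535 -0.464 1.21
v -4.46 -0.371 2.432
v -2.785 -0.283 0.884
v -3.121 -0.266 0.587
v -3.485 -0.415 0.369
v -3.813 -0.704 0.269
v -4.049 -1.085 0.304
v -4.152 -1.49 0.467
v -4.105 -1.85 0.731
v -3.915 -2.103 1.05
v -3.615 -2.205 1.369
v -3.257 -2.138 1.632
v -2.904 -1.913 1.794
v -2.615 -1.571 1.828
v -2.442 -1.169 1.726
v -2.413 -0.778 1.508
v 0.779 -1.972 -3.293
v 1.357 -1.251 -2.815
v 0.481 -2.428 -2.247
v 0.942 -1.048 -2.844
v 0.495 -1.028 -2.963
v 0.104 -1.194 -3.146
v -0.153 -1.515 -3.359
v -0.226 -1.926 -3.559
v -0.099 -2.346 -3.706
v 0.201 -2.692 -3.772
v 0.616 -2.896 -3.742
v 1.063 -2.916 -3.624
v 1.454 -2.749 -3.44
v 1.711 -2.429 -3.227
v 1.783 -2.018 -3.028
v 1.657 -1.597 -2.88
v -3.251 1.996 2.448
v -2.887 1.567 3.275
v -3.926 1.775 3.839
v -4.289 2.204 3.012
v -2.783 1.939 3.33
v -3.822 2.147 3.894
v -2.75 2.32 3.251
v -3.789 2.527 3.815
v -2.793 2.651 3.05
v -3.832 2.859 3.613
v -2.906 2.883 2.757
v -3.945 3.09 3.32
v -3.071 2.98 2.417
v -4.11 3.187 2.98
v -3.264 2.927 2.081
v -4.303 3.134 2.645
v -3.454 2.732 1.802
v -4.493 2.939 2.366
v -3.614 2.425 1.621
v -4.653 2.633 2.185
v -3.718 2.053 1.566
v -4.757 2.261 2.13
v -3.751 1.673 1.645
v -4.79 1.88 2.209
v -3.708 1.341 1.847
v -4.747 1.549 2.41
v -3.595 1.11 2.14
v -4.634 1.317 2.703
v -3.43 1.013 2.48
v -4.469 1.22 3.043
v -3.237 1.066 2.815
v -4.276 1.273 3.379
v -3.047 1.261 3.094
v -4.086 1.468 3.658
v 3.649 -2.818 1.581
v 2.14 -3.91 2.731
v 4.071 -1.844 3.059
v 2.561 -2.937 4.209
v 4.219 -3.383 1.791
v 2.709 -4.476 2.941
v 4.64 -2.41 3.269
v 3.131 -3.502 4.419
v 1.792 2.668 -0.929
v 2.042 2.323 -1.595
v 3.557 2.187 -0.956
v 3.308 2.532 -0.291
v 2.103 2.724 -1.654
v 3.618 2.587 -1.015
v 2.08 3.109 -1.518
v 3.595 2.973 -0.88
v 1.981 3.376 -1.225
v 3.496 3.24 -0.587
v 1.831 3.453 -0.853
v 3.346 3.317 -0.214
v 1.67 3.32 -0.501
v 3.186 3.184 0.138
v 1.543 3.013 -0.264
v 3.058 2.877 0.375
v 1.482 2.613 -0.205
v 2.997 2.476 0.434
v 1.505 2.227 -0.34
v 3.02 2.091 0.298
v 1.604 1.96 -0.633
v 3.119 1.824 0.005
v 1.754 1.883 -1.006
v 3.269 1.747 -0.367
v 1.914 2.016 -1.358
v 3.43 1.88 -0.719
f 2 1 4
f 2 4 3
f 4 1 5
f 4 5 3
f 5 1 6
f 5 6 3
f 6 1 7
f 6 7 3
f 7 1 8
f 7 8 3
f 8 1 9
f 8 9 3
f 9 1 10
f 9 10 3
f 10 1 11
f 10 11 3
f 11 1 12
f 11 12 3
f 12 1 13
f 12 13 3
f 13 1 14
f 13 14 3
f 14 1 15
f 14 15 3
f 15 1 16
f 15 16 3
f 16 1 17
f 16 17 3
f 17 1 2
f 17 2 3
f 19 18 21
f 19 21 20
f 21 18 22
f 21 22 20
f 22 18 23
f 22 23 20
f 23 18 24
f 23 24 20
f 24 18 25
f 24 25 20
f 25 18 26
f 25 26 20
f 26 18 27
f 26 27 20
f 27 18 28
f 27 28 20
f 28 18 29
f 28 29 20
f 29 18 30
f 29 30 20
f 30 18 31
f 30 31 20
f 31 18 32
f 31 32 20
f 32 18 33
f 32 33 20
f 33 18 19
f 33 19 20
f 35 34 38
f 35 38 36
f 36 38 39
f 36 39 37
f 38 34 40
f 38 40 39
f 39 40 41
f 39 41 37
f 40 34 42
f 40 42 41
f 41 42 43
f 41 43 37
f 42 34 44
f 42 44 43
f 43 44 45
f 43 45 37
f 44 34 46
f 44 46 45
f 45 46 47
f 45 47 37
f 46 34 48
f 46 48 47
f 47 48 49
f 47 49 37
f 48 34 50
f 48 50 49
f 49 50 51
f 49 51 37
f 50 34 52
f 50 52 51
f 51 52 53
f 51 53 37
f 52 34 54
f 52 54 53
f 53 54 55
f 53 55 37
f 54 34 56
f 54 56 55
f 55 56 57
f 55 57 37
f 56 34 58
f 56 58 57
f 57 58 59
f 57 59 37
f 58 34 60
f 58 60 59
f 59 60 61
f 59 61 37
f 60 34 62
f 60 62 61
f 61 62 63
f 61 63 37
f 62 34 64
f 62 64 63
f 63 64 65
f 63 65 37
f 64 34 66
f 64 66 65
f 65 66 67
f 65 67 37
f 66 34 35
f 66 35 67
f 67 35 36
f 67 36 37
f 69 71 68
f 72 69 68
f 68 71 70
f 70 72 68
f 69 75 71
f 73 69 72
f 73 75 69
f 71 75 70
f 74 72 70
f 70 75 74
f 74 73 72
f 75 73 74
f 77 76 80
f 77 80 78
f 78 80 81
f 78 81 79
f 80 76 82
f 80 82 81
f 81 82 83
f 81 83 79
f 82 76 84
f 82 84 83
f 83 84 85
f 83 85 79
f 84 76 86
f 84 86 85
f 85 86 87
f 85 87 79
f 86 76 88
f 86 88 87
f 87 88 89
f 87 89 79
f 88 76 90
f 88 90 89
f 89 90 91
f 89 91 79
f 90 76 92
f 90 92 91
f 91 92 93
f 91 93 79
f 92 76 94
f 92 94 93
f 93 94 95
f 93 95 79
f 94 76 96
f 94 96 95
f 95 96 97
f 95 97 79
f 96 76 98
f 96 98 97
f 97 98 99
f 97 99 79
f 98 76 100
f 98 100 99
f 99 100 101
f 99 101 79
f 100 76 77
f 100 77 101
f 101 77 78
f 101 78 79



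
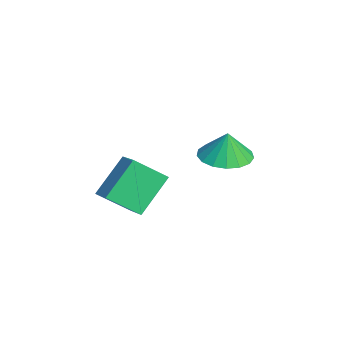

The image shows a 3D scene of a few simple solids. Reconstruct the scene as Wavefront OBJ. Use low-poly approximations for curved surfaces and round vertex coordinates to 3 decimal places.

v 0.05 -3.174 2.601
v 0.999 -2.923 2.973
v 0.087 -2.06 1.754
v 1.037 -1.809 2.126
v 0.783 -4.131 1.374
v 1.733 -3.88 1.746
v 0.821 -3.017 0.527
v 1.77 -2.766 0.899
v -1.533 0.392 1.498
v -0.643 0.736 1.395
v -1.427 0.448 2.602
v -0.907 1.113 1.401
v -1.314 1.324 1.43
v -1.771 1.322 1.474
v -2.174 1.107 1.524
v -2.43 0.728 1.568
v -2.481 0.272 1.596
v -2.315 -0.156 1.601
v -1.969 -0.459 1.583
v -1.524 -0.567 1.546
v -1.081 -0.455 1.497
v -0.742 -0.149 1.449
v -0.584 0.281 1.412
f 2 4 1
f 5 2 1
f 1 4 3
f 3 5 1
f 2 8 4
f 6 2 5
f 6 8 2
f 4 8 3
f 7 5 3
f 3 8 7
f 7 6 5
f 8 6 7
f 10 9 12
f 10 12 11
f 12 9 13
f 12 13 11
f 13 9 14
f 13 14 11
f 14 9 15
f 14 15 11
f 15 9 16
f 15 16 11
f 16 9 17
f 16 17 11
f 17 9 18
f 17 18 11
f 18 9 19
f 18 19 11
f 19 9 20
f 19 20 11
f 20 9 21
f 20 21 11
f 21 9 22
f 21 22 11
f 22 9 23
f 22 23 11
f 23 9 10
f 23 10 11



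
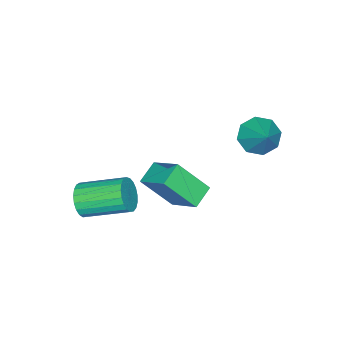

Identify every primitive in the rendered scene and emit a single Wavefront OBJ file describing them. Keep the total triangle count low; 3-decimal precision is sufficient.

v -3.323 1.072 0.225
v -2.738 0.527 0.197
v -2.517 1.888 1.175
v -2.675 0.961 -0.23
v -2.991 1.46 -0.391
v -3.502 1.731 -0.191
v -3.908 1.617 0.253
v -3.972 1.182 0.68
v -3.655 0.683 0.841
v -3.144 0.412 0.641
v 1.162 -3.3 -2.204
v 1.388 -2.964 -2.787
v 0.724 -1.425 -2.16
v 0.498 -1.76 -1.576
v 1.117 -3.049 -2.866
v 0.452 -1.51 -2.239
v 0.853 -3.177 -2.831
v 0.189 -1.638 -2.204
v 0.643 -3.327 -2.687
v -0.021 -1.788 -2.06
v 0.523 -3.471 -2.46
v -0.142 -1.932 -1.832
v 0.513 -3.586 -2.188
v -0.152 -2.047 -1.561
v 0.615 -3.652 -1.919
v -0.049 -2.112 -1.292
v 0.813 -3.656 -1.699
v 0.148 -2.117 -1.072
v 1.07 -3.599 -1.566
v 0.406 -2.06 -0.939
v 1.344 -3.49 -1.544
v 0.679 -1.951 -0.917
v 1.586 -3.348 -1.636
v 0.921 -1.809 -1.009
v 1.755 -3.198 -1.826
v 1.09 -1.659 -1.198
v 1.821 -3.065 -2.081
v 1.157 -1.526 -1.454
v 1.774 -2.973 -2.357
v 1.109 -1.434 -1.73
v 1.62 -2.937 -2.607
v 0.956 -1.398 -1.98
v 0.232 -0.905 0.486
v 0.537 0.269 1.262
v -0.303 0.032 -0.721
v 0.002 1.206 0.054
v 1.078 -0.886 0.126
v 1.383 0.288 0.901
v 0.543 0.051 -1.082
v 0.848 1.225 -0.306
f 2 1 4
f 2 4 3
f 4 1 5
f 4 5 3
f 5 1 6
f 5 6 3
f 6 1 7
f 6 7 3
f 7 1 8
f 7 8 3
f 8 1 9
f 8 9 3
f 9 1 10
f 9 10 3
f 10 1 2
f 10 2 3
f 12 11 15
f 12 15 13
f 13 15 16
f 13 16 14
f 15 11 17
f 15 17 16
f 16 17 18
f 16 18 14
f 17 11 19
f 17 19 18
f 18 19 20
f 18 20 14
f 19 11 21
f 19 21 20
f 20 21 22
f 20 22 14
f 21 11 23
f 21 23 22
f 22 23 24
f 22 24 14
f 23 11 25
f 23 25 24
f 24 25 26
f 24 26 14
f 25 11 27
f 25 27 26
f 26 27 28
f 26 28 14
f 27 11 29
f 27 29 28
f 28 29 30
f 28 30 14
f 29 11 31
f 29 31 30
f 30 31 32
f 30 32 14
f 31 11 33
f 31 33 32
f 32 33 34
f 32 34 14
f 33 11 35
f 33 35 34
f 34 35 36
f 34 36 14
f 35 11 37
f 35 37 36
f 36 37 38
f 36 38 14
f 37 11 39
f 37 39 38
f 38 39 40
f 38 40 14
f 39 11 41
f 39 41 40
f 40 41 42
f 40 42 14
f 41 11 12
f 41 12 42
f 42 12 13
f 42 13 14
f 44 46 43
f 47 44 43
f 43 46 45
f 45 47 43
f 44 50 46
f 48 44 47
f 48 50 44
f 46 50 45
f 49 47 45
f 45 50 49
f 49 48 47
f 50 48 49



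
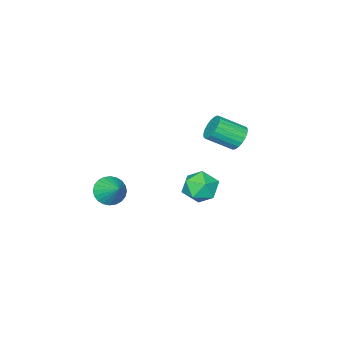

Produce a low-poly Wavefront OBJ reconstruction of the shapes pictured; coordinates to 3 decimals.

v 1.222 1.359 -0.166
v 1.891 1.157 -0.219
v 1.538 2.221 0.526
v 1.871 1.332 -0.428
v 1.752 1.511 -0.597
v 1.553 1.666 -0.701
v 1.304 1.775 -0.723
v 1.042 1.821 -0.66
v 0.807 1.796 -0.522
v 0.636 1.704 -0.33
v 0.554 1.56 -0.113
v 0.574 1.385 0.096
v 0.692 1.207 0.265
v 0.891 1.051 0.369
v 1.141 0.942 0.391
v 1.403 0.897 0.328
v 1.637 0.921 0.19
v 1.809 1.013 -0.002
v -2.637 3.637 -0.472
v -1.823 3.654 -0.223
v -2.357 2.586 -1.317
v -1.543 2.603 -1.068
v -2.149 2.35 -0.525
v -2.322 3 -0.003
v -1.858 3.24 -1.537
v -2.031 3.89 -1.015
v -1.341 3.409 -0.881
v -1.521 2.859 -0.256
v -2.659 3.381 -1.284
v -2.839 2.831 -0.659
v -4.283 3.202 1.104
v -3.806 3.601 1.002
v -3.001 2.817 1.694
v -3.477 2.418 1.796
v -3.907 3.694 1.225
v -3.102 2.909 1.917
v -4.074 3.701 1.427
v -3.269 2.917 2.119
v -4.276 3.622 1.574
v -3.471 2.838 2.265
v -4.48 3.471 1.639
v -3.675 2.686 2.33
v -4.649 3.273 1.611
v -3.844 2.488 2.303
v -4.755 3.063 1.497
v -3.95 2.278 2.188
v -4.78 2.877 1.314
v -3.974 2.092 2.005
v -4.718 2.747 1.095
v -3.913 1.962 1.786
v -4.581 2.696 0.877
v -3.776 1.911 1.569
v -4.392 2.732 0.699
v -3.587 1.948 1.391
v -4.185 2.85 0.591
v -3.38 2.066 1.283
v -3.994 3.029 0.572
v -3.189 2.244 1.263
v -3.853 3.237 0.644
v -3.048 2.453 1.336
v -3.787 3.44 0.797
v -2.982 2.655 1.488
f 2 1 4
f 2 4 3
f 4 1 5
f 4 5 3
f 5 1 6
f 5 6 3
f 6 1 7
f 6 7 3
f 7 1 8
f 7 8 3
f 8 1 9
f 8 9 3
f 9 1 10
f 9 10 3
f 10 1 11
f 10 11 3
f 11 1 12
f 11 12 3
f 12 1 13
f 12 13 3
f 13 1 14
f 13 14 3
f 14 1 15
f 14 15 3
f 15 1 16
f 15 16 3
f 16 1 17
f 16 17 3
f 17 1 18
f 17 18 3
f 18 1 2
f 18 2 3
f 19 30 24
f 19 24 20
f 19 20 26
f 19 26 29
f 19 29 30
f 20 24 28
f 24 30 23
f 30 29 21
f 29 26 25
f 26 20 27
f 22 28 23
f 22 23 21
f 22 21 25
f 22 25 27
f 22 27 28
f 23 28 24
f 21 23 30
f 25 21 29
f 27 25 26
f 28 27 20
f 32 31 35
f 32 35 33
f 33 35 36
f 33 36 34
f 35 31 37
f 35 37 36
f 36 37 38
f 36 38 34
f 37 31 39
f 37 39 38
f 38 39 40
f 38 40 34
f 39 31 41
f 39 41 40
f 40 41 42
f 40 42 34
f 41 31 43
f 41 43 42
f 42 43 44
f 42 44 34
f 43 31 45
f 43 45 44
f 44 45 46
f 44 46 34
f 45 31 47
f 45 47 46
f 46 47 48
f 46 48 34
f 47 31 49
f 47 49 48
f 48 49 50
f 48 50 34
f 49 31 51
f 49 51 50
f 50 51 52
f 50 52 34
f 51 31 53
f 51 53 52
f 52 53 54
f 52 54 34
f 53 31 55
f 53 55 54
f 54 55 56
f 54 56 34
f 55 31 57
f 55 57 56
f 56 57 58
f 56 58 34
f 57 31 59
f 57 59 58
f 58 59 60
f 58 60 34
f 59 31 61
f 59 61 60
f 60 61 62
f 60 62 34
f 61 31 32
f 61 32 62
f 62 32 33
f 62 33 34



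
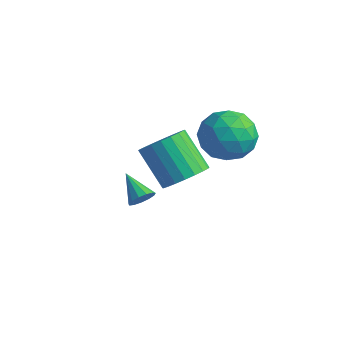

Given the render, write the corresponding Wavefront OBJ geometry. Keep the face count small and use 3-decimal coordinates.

v 0.243 -2.014 -1.997
v 0.557 -2.079 -1.466
v -0.963 -1.686 -1.243
v 0.59 -1.744 -1.559
v 0.513 -1.495 -1.791
v 0.35 -1.411 -2.089
v 0.154 -1.518 -2.357
v -0.014 -1.783 -2.511
v -0.101 -2.121 -2.501
v -0.078 -2.426 -2.331
v 0.047 -2.6 -2.055
v 0.235 -2.588 -1.761
v 0.425 -2.394 -1.541
v 3.528 -3.048 1.862
v 4.159 -2.482 2.43
v 2.763 -2.326 3.825
v 2.132 -2.892 3.258
v 3.96 -2.188 2.198
v 2.565 -2.031 3.594
v 3.687 -2.042 1.908
v 2.291 -1.885 3.304
v 3.386 -2.07 1.611
v 1.991 -1.913 3.006
v 3.11 -2.267 1.357
v 1.714 -2.111 2.752
v 2.906 -2.6 1.19
v 1.51 -2.443 2.585
v 2.809 -3.01 1.139
v 1.414 -2.853 2.535
v 2.837 -3.426 1.214
v 1.441 -3.27 2.609
v 2.984 -3.777 1.4
v 1.589 -3.621 2.796
v 3.225 -4.003 1.667
v 1.83 -3.846 3.063
v 3.519 -4.063 1.967
v 2.123 -3.906 3.363
v 3.814 -3.948 2.249
v 2.418 -3.791 3.645
v 4.059 -3.677 2.464
v 2.664 -3.52 3.86
v 4.213 -3.298 2.575
v 2.817 -3.141 3.971
v 4.248 -2.875 2.563
v 2.853 -2.718 3.959
v 2.735 0.278 2.969
v 3.605 0.192 2.059
v 3.455 -1.432 3.821
v 4.325 -1.518 2.911
v 4.398 -0.595 3.768
v 3.953 0.462 3.242
v 3.107 -1.702 2.638
v 2.662 -0.645 2.112
v 3.835 -1.032 1.855
v 4.633 -0.348 2.553
v 2.427 -0.892 3.327
v 3.225 -0.208 4.025
v 3.107 0.385 2.439
v 3.953 -1.625 3.441
v 3.996 -1.082 3.944
v 4.508 -1.133 3.41
v 3.311 0.544 3.134
v 3.823 0.493 2.6
v 4.289 0.031 3.604
v 3.237 -1.733 3.28
v 3.749 -1.784 2.746
v 2.552 -0.107 2.47
v 3.064 -0.158 1.936
v 2.771 -1.271 2.276
v 3.753 -0.385 1.785
v 4.177 -1.39 2.285
v 3.461 -1.498 2.125
v 3.199 -0.877 1.815
v 4.222 0.017 2.195
v 4.646 -0.988 2.696
v 4.689 -0.445 3.2
v 4.427 0.176 2.89
v 4.358 -0.702 2.075
v 2.414 -0.252 3.184
v 2.838 -1.257 3.685
v 2.633 -1.416 2.99
v 2.371 -0.795 2.68
v 2.883 0.15 3.595
v 3.307 -0.855 4.095
v 3.861 -0.363 4.065
v 3.599 0.258 3.755
v 2.702 -0.538 3.805
f 2 1 4
f 2 4 3
f 4 1 5
f 4 5 3
f 5 1 6
f 5 6 3
f 6 1 7
f 6 7 3
f 7 1 8
f 7 8 3
f 8 1 9
f 8 9 3
f 9 1 10
f 9 10 3
f 10 1 11
f 10 11 3
f 11 1 12
f 11 12 3
f 12 1 13
f 12 13 3
f 13 1 2
f 13 2 3
f 15 14 18
f 15 18 16
f 16 18 19
f 16 19 17
f 18 14 20
f 18 20 19
f 19 20 21
f 19 21 17
f 20 14 22
f 20 22 21
f 21 22 23
f 21 23 17
f 22 14 24
f 22 24 23
f 23 24 25
f 23 25 17
f 24 14 26
f 24 26 25
f 25 26 27
f 25 27 17
f 26 14 28
f 26 28 27
f 27 28 29
f 27 29 17
f 28 14 30
f 28 30 29
f 29 30 31
f 29 31 17
f 30 14 32
f 30 32 31
f 31 32 33
f 31 33 17
f 32 14 34
f 32 34 33
f 33 34 35
f 33 35 17
f 34 14 36
f 34 36 35
f 35 36 37
f 35 37 17
f 36 14 38
f 36 38 37
f 37 38 39
f 37 39 17
f 38 14 40
f 38 40 39
f 39 40 41
f 39 41 17
f 40 14 42
f 40 42 41
f 41 42 43
f 41 43 17
f 42 14 44
f 42 44 43
f 43 44 45
f 43 45 17
f 44 14 15
f 44 15 45
f 45 15 16
f 45 16 17
f 46 83 62
f 83 57 86
f 62 86 51
f 83 86 62
f 46 62 58
f 62 51 63
f 58 63 47
f 62 63 58
f 46 58 67
f 58 47 68
f 67 68 53
f 58 68 67
f 46 67 79
f 67 53 82
f 79 82 56
f 67 82 79
f 46 79 83
f 79 56 87
f 83 87 57
f 79 87 83
f 47 63 74
f 63 51 77
f 74 77 55
f 63 77 74
f 51 86 64
f 86 57 85
f 64 85 50
f 86 85 64
f 57 87 84
f 87 56 80
f 84 80 48
f 87 80 84
f 56 82 81
f 82 53 69
f 81 69 52
f 82 69 81
f 53 68 73
f 68 47 70
f 73 70 54
f 68 70 73
f 49 75 61
f 75 55 76
f 61 76 50
f 75 76 61
f 49 61 59
f 61 50 60
f 59 60 48
f 61 60 59
f 49 59 66
f 59 48 65
f 66 65 52
f 59 65 66
f 49 66 71
f 66 52 72
f 71 72 54
f 66 72 71
f 49 71 75
f 71 54 78
f 75 78 55
f 71 78 75
f 50 76 64
f 76 55 77
f 64 77 51
f 76 77 64
f 48 60 84
f 60 50 85
f 84 85 57
f 60 85 84
f 52 65 81
f 65 48 80
f 81 80 56
f 65 80 81
f 54 72 73
f 72 52 69
f 73 69 53
f 72 69 73
f 55 78 74
f 78 54 70
f 74 70 47
f 78 70 74



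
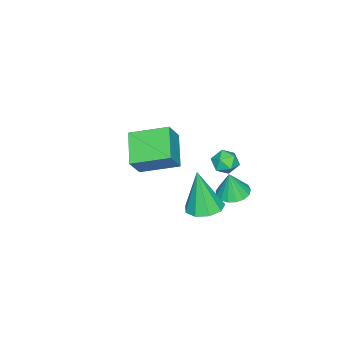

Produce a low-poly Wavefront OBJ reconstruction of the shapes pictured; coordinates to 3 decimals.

v -0.992 1.324 -0.043
v -0.412 1.611 0.285
v -0.288 0.749 -0.785
v 0.292 1.036 -0.457
v -0.116 0.546 -0.11
v -0.551 0.902 0.348
v -0.149 1.458 -0.848
v -0.584 1.814 -0.39
v 0.109 1.694 -0.212
v 0.129 1.13 0.244
v -0.829 1.23 -0.744
v -0.809 0.666 -0.288
v 4.049 2.377 0.45
v 4.743 1.81 0.369
v 3.931 1.923 2.59
v 4.948 2.375 0.5
v 4.732 2.942 0.608
v 4.197 3.244 0.642
v 3.592 3.14 0.587
v 3.202 2.679 0.468
v 3.208 2.077 0.34
v 3.608 1.615 0.264
v 4.214 1.51 0.276
v -0.886 1.349 -2.8
v -0.11 1.084 -2.934
v -0.694 1.211 -1.42
v -0.072 1.478 -2.9
v -0.22 1.842 -2.843
v -0.52 2.094 -2.776
v -0.904 2.174 -2.715
v -1.284 2.066 -2.673
v -1.573 1.793 -2.66
v -1.704 1.419 -2.68
v -1.648 1.028 -2.726
v -1.417 0.711 -2.79
v -1.064 0.54 -2.856
v -0.671 0.555 -2.909
v -0.327 0.751 -2.937
v -0.481 -3.417 -2.983
v -1.949 -4.287 -2.102
v -1.182 -1.58 -2.338
v -2.65 -2.449 -1.457
v 0.27 -3.531 -1.843
v -1.198 -4.4 -0.962
v -0.431 -1.693 -1.198
v -1.899 -2.563 -0.317
f 1 12 6
f 1 6 2
f 1 2 8
f 1 8 11
f 1 11 12
f 2 6 10
f 6 12 5
f 12 11 3
f 11 8 7
f 8 2 9
f 4 10 5
f 4 5 3
f 4 3 7
f 4 7 9
f 4 9 10
f 5 10 6
f 3 5 12
f 7 3 11
f 9 7 8
f 10 9 2
f 14 13 16
f 14 16 15
f 16 13 17
f 16 17 15
f 17 13 18
f 17 18 15
f 18 13 19
f 18 19 15
f 19 13 20
f 19 20 15
f 20 13 21
f 20 21 15
f 21 13 22
f 21 22 15
f 22 13 23
f 22 23 15
f 23 13 14
f 23 14 15
f 25 24 27
f 25 27 26
f 27 24 28
f 27 28 26
f 28 24 29
f 28 29 26
f 29 24 30
f 29 30 26
f 30 24 31
f 30 31 26
f 31 24 32
f 31 32 26
f 32 24 33
f 32 33 26
f 33 24 34
f 33 34 26
f 34 24 35
f 34 35 26
f 35 24 36
f 35 36 26
f 36 24 37
f 36 37 26
f 37 24 38
f 37 38 26
f 38 24 25
f 38 25 26
f 40 42 39
f 43 40 39
f 39 42 41
f 41 43 39
f 40 46 42
f 44 40 43
f 44 46 40
f 42 46 41
f 45 43 41
f 41 46 45
f 45 44 43
f 46 44 45



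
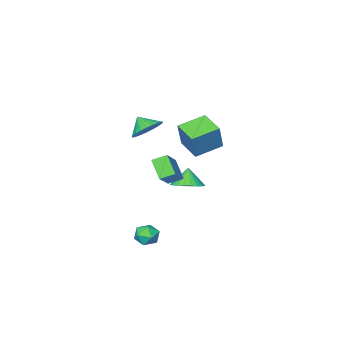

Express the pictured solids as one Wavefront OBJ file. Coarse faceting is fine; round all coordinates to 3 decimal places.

v -1.805 -1.837 -2.814
v -0.863 -1.582 -2.426
v -2.175 -2.243 -1.646
v -1.07 -1.233 -2.371
v -1.388 -0.975 -2.382
v -1.771 -0.849 -2.46
v -2.158 -0.874 -2.591
v -2.491 -1.045 -2.756
v -2.72 -1.337 -2.93
v -2.81 -1.705 -3.087
v -2.747 -2.093 -3.201
v -2.54 -2.442 -3.257
v -2.221 -2.699 -3.245
v -1.839 -2.825 -3.168
v -1.452 -2.801 -3.036
v -1.118 -2.63 -2.871
v -0.889 -2.338 -2.697
v -0.8 -1.97 -2.541
v 3.051 1.626 -3.652
v 3.483 2.29 -3.82
v 4.037 1.17 -2.92
v 4.469 1.834 -3.088
v 3.812 1.887 -2.618
v 3.203 2.169 -3.07
v 4.317 1.291 -3.67
v 3.708 1.573 -4.122
v 4.266 2.083 -3.831
v 3.953 2.451 -3.181
v 3.567 1.009 -3.559
v 3.254 1.377 -2.909
v 0.739 -2.303 2.422
v 1.766 -2.329 2.206
v 0.881 -3.097 3.198
v 1.754 -2.044 2.5
v 1.587 -1.799 2.782
v 1.291 -1.63 3.01
v 0.91 -1.563 3.148
v 0.504 -1.609 3.175
v 0.134 -1.761 3.088
v -0.145 -1.995 2.899
v -0.288 -2.276 2.638
v -0.276 -2.561 2.344
v -0.109 -2.806 2.061
v 0.187 -2.975 1.834
v 0.567 -3.042 1.696
v 0.973 -2.996 1.669
v 1.344 -2.844 1.756
v 1.622 -2.61 1.945
v -5.187 -4.182 -0.385
v -4.625 -3.82 1.404
v -4.977 -2.513 -0.788
v -4.415 -2.151 1.001
v -3.385 -4.529 -0.881
v -2.823 -4.167 0.908
v -3.175 -2.86 -1.284
v -2.613 -2.498 0.505
v -0.076 -0.71 0.328
v 1.136 0.117 1.472
v 0.143 0.341 -0.662
v 1.354 1.167 0.482
v 0.646 -1.227 -0.062
v 1.857 -0.401 1.082
v 0.864 -0.177 -1.052
v 2.076 0.65 0.092
f 2 1 4
f 2 4 3
f 4 1 5
f 4 5 3
f 5 1 6
f 5 6 3
f 6 1 7
f 6 7 3
f 7 1 8
f 7 8 3
f 8 1 9
f 8 9 3
f 9 1 10
f 9 10 3
f 10 1 11
f 10 11 3
f 11 1 12
f 11 12 3
f 12 1 13
f 12 13 3
f 13 1 14
f 13 14 3
f 14 1 15
f 14 15 3
f 15 1 16
f 15 16 3
f 16 1 17
f 16 17 3
f 17 1 18
f 17 18 3
f 18 1 2
f 18 2 3
f 19 30 24
f 19 24 20
f 19 20 26
f 19 26 29
f 19 29 30
f 20 24 28
f 24 30 23
f 30 29 21
f 29 26 25
f 26 20 27
f 22 28 23
f 22 23 21
f 22 21 25
f 22 25 27
f 22 27 28
f 23 28 24
f 21 23 30
f 25 21 29
f 27 25 26
f 28 27 20
f 32 31 34
f 32 34 33
f 34 31 35
f 34 35 33
f 35 31 36
f 35 36 33
f 36 31 37
f 36 37 33
f 37 31 38
f 37 38 33
f 38 31 39
f 38 39 33
f 39 31 40
f 39 40 33
f 40 31 41
f 40 41 33
f 41 31 42
f 41 42 33
f 42 31 43
f 42 43 33
f 43 31 44
f 43 44 33
f 44 31 45
f 44 45 33
f 45 31 46
f 45 46 33
f 46 31 47
f 46 47 33
f 47 31 48
f 47 48 33
f 48 31 32
f 48 32 33
f 50 52 49
f 53 50 49
f 49 52 51
f 51 53 49
f 50 56 52
f 54 50 53
f 54 56 50
f 52 56 51
f 55 53 51
f 51 56 55
f 55 54 53
f 56 54 55
f 58 60 57
f 61 58 57
f 57 60 59
f 59 61 57
f 58 64 60
f 62 58 61
f 62 64 58
f 60 64 59
f 63 61 59
f 59 64 63
f 63 62 61
f 64 62 63



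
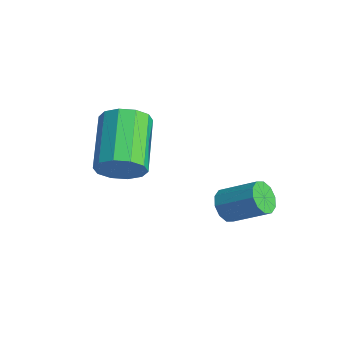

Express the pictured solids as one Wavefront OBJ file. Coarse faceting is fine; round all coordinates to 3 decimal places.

v -3.161 -2.74 -2.672
v -2.65 -2.642 -1.988
v -4.268 -1.642 -0.923
v -4.779 -1.74 -1.608
v -2.591 -2.215 -2.299
v -4.209 -1.215 -1.234
v -2.75 -1.989 -2.753
v -4.368 -0.989 -1.688
v -3.066 -2.049 -3.176
v -4.684 -1.049 -2.111
v -3.418 -2.374 -3.407
v -5.036 -1.374 -2.342
v -3.672 -2.838 -3.357
v -5.29 -1.838 -2.292
v -3.731 -3.265 -3.046
v -5.349 -2.265 -1.981
v -3.572 -3.491 -2.592
v -5.19 -2.491 -1.527
v -3.256 -3.431 -2.169
v -4.874 -2.431 -1.104
v -2.904 -3.106 -1.938
v -4.522 -2.106 -0.873
v -1.544 0.103 -4.312
v -1.057 -0.154 -4.637
v -0.129 0.659 -3.894
v -0.616 0.917 -3.568
v -1.18 0.166 -4.834
v -0.252 0.979 -4.091
v -1.442 0.462 -4.832
v -0.514 1.275 -4.089
v -1.743 0.622 -4.63
v -0.815 1.435 -3.887
v -1.968 0.583 -4.307
v -1.04 1.396 -3.564
v -2.031 0.361 -3.986
v -1.103 1.174 -3.243
v -1.908 0.041 -3.789
v -0.98 0.854 -3.046
v -1.646 -0.255 -3.791
v -0.718 0.558 -3.048
v -1.345 -0.415 -3.993
v -0.417 0.398 -3.25
v -1.12 -0.376 -4.316
v -0.192 0.437 -3.573
f 2 1 5
f 2 5 3
f 3 5 6
f 3 6 4
f 5 1 7
f 5 7 6
f 6 7 8
f 6 8 4
f 7 1 9
f 7 9 8
f 8 9 10
f 8 10 4
f 9 1 11
f 9 11 10
f 10 11 12
f 10 12 4
f 11 1 13
f 11 13 12
f 12 13 14
f 12 14 4
f 13 1 15
f 13 15 14
f 14 15 16
f 14 16 4
f 15 1 17
f 15 17 16
f 16 17 18
f 16 18 4
f 17 1 19
f 17 19 18
f 18 19 20
f 18 20 4
f 19 1 21
f 19 21 20
f 20 21 22
f 20 22 4
f 21 1 2
f 21 2 22
f 22 2 3
f 22 3 4
f 24 23 27
f 24 27 25
f 25 27 28
f 25 28 26
f 27 23 29
f 27 29 28
f 28 29 30
f 28 30 26
f 29 23 31
f 29 31 30
f 30 31 32
f 30 32 26
f 31 23 33
f 31 33 32
f 32 33 34
f 32 34 26
f 33 23 35
f 33 35 34
f 34 35 36
f 34 36 26
f 35 23 37
f 35 37 36
f 36 37 38
f 36 38 26
f 37 23 39
f 37 39 38
f 38 39 40
f 38 40 26
f 39 23 41
f 39 41 40
f 40 41 42
f 40 42 26
f 41 23 43
f 41 43 42
f 42 43 44
f 42 44 26
f 43 23 24
f 43 24 44
f 44 24 25
f 44 25 26



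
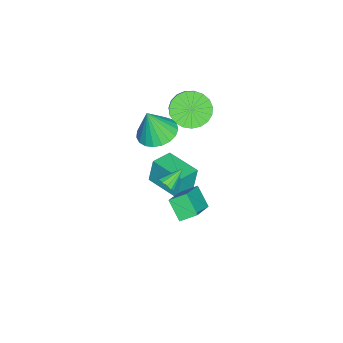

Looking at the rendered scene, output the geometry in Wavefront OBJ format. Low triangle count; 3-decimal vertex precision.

v -0.442 1.545 -1.414
v -0.065 1.686 -1.117
v -1.158 2.135 -0.786
v -0.083 1.88 -1.32
v -0.215 1.968 -1.553
v -0.419 1.921 -1.742
v -0.63 1.755 -1.826
v -0.782 1.522 -1.78
v -0.825 1.296 -1.617
v -0.747 1.149 -1.39
v -0.572 1.128 -1.17
v -0.356 1.239 -1.027
v -0.167 1.447 -1.008
v 1.286 3.146 -1.213
v 0.715 2.507 -0.445
v 1.044 3.884 -0.778
v 0.473 3.245 -0.01
v 2.787 3.035 -0.19
v 2.216 2.396 0.578
v 2.545 3.773 0.245
v 1.974 3.134 1.013
v -2.731 2.058 2.137
v -2.25 2.627 1.516
v -1.288 2.911 2.522
v -1.769 2.342 3.143
v -2.506 2.887 1.687
v -1.544 3.172 2.693
v -2.801 3.004 1.936
v -1.839 3.289 2.942
v -3.084 2.957 2.22
v -2.122 3.242 3.225
v -3.306 2.755 2.489
v -2.344 3.04 3.495
v -3.428 2.432 2.698
v -2.467 2.717 3.703
v -3.43 2.045 2.81
v -2.468 2.33 3.815
v -3.311 1.659 2.805
v -2.349 1.944 3.81
v -3.092 1.343 2.685
v -2.13 1.628 3.69
v -2.81 1.15 2.47
v -1.848 1.435 3.476
v -2.514 1.114 2.198
v -1.553 1.399 3.203
v -2.256 1.241 1.915
v -1.295 1.526 2.92
v -2.08 1.51 1.671
v -1.119 1.794 2.676
v -2.017 1.873 1.507
v -1.055 2.158 2.512
v -2.077 2.268 1.452
v -1.115 2.553 2.458
v -3.073 0.795 -3.427
v -3.275 0.953 -2.132
v -2.234 2.352 -3.486
v -2.435 2.51 -2.191
v -2.085 0.27 -3.209
v -2.286 0.428 -1.914
v -1.245 1.827 -3.268
v -1.447 1.985 -1.973
v -0.51 1.141 2.434
v 0.171 0.517 2.17
v -0.29 0.739 3.946
v 0.382 0.851 2.228
v 0.439 1.235 2.321
v 0.332 1.602 2.435
v 0.08 1.89 2.548
v -0.275 2.048 2.641
v -0.67 2.05 2.699
v -1.037 1.894 2.711
v -1.313 1.608 2.674
v -1.45 1.241 2.597
v -1.425 0.857 2.491
v -1.241 0.522 2.375
v -0.931 0.294 2.27
v -0.548 0.213 2.193
v -0.158 0.292 2.157
f 2 1 4
f 2 4 3
f 4 1 5
f 4 5 3
f 5 1 6
f 5 6 3
f 6 1 7
f 6 7 3
f 7 1 8
f 7 8 3
f 8 1 9
f 8 9 3
f 9 1 10
f 9 10 3
f 10 1 11
f 10 11 3
f 11 1 12
f 11 12 3
f 12 1 13
f 12 13 3
f 13 1 2
f 13 2 3
f 15 17 14
f 18 15 14
f 14 17 16
f 16 18 14
f 15 21 17
f 19 15 18
f 19 21 15
f 17 21 16
f 20 18 16
f 16 21 20
f 20 19 18
f 21 19 20
f 23 22 26
f 23 26 24
f 24 26 27
f 24 27 25
f 26 22 28
f 26 28 27
f 27 28 29
f 27 29 25
f 28 22 30
f 28 30 29
f 29 30 31
f 29 31 25
f 30 22 32
f 30 32 31
f 31 32 33
f 31 33 25
f 32 22 34
f 32 34 33
f 33 34 35
f 33 35 25
f 34 22 36
f 34 36 35
f 35 36 37
f 35 37 25
f 36 22 38
f 36 38 37
f 37 38 39
f 37 39 25
f 38 22 40
f 38 40 39
f 39 40 41
f 39 41 25
f 40 22 42
f 40 42 41
f 41 42 43
f 41 43 25
f 42 22 44
f 42 44 43
f 43 44 45
f 43 45 25
f 44 22 46
f 44 46 45
f 45 46 47
f 45 47 25
f 46 22 48
f 46 48 47
f 47 48 49
f 47 49 25
f 48 22 50
f 48 50 49
f 49 50 51
f 49 51 25
f 50 22 52
f 50 52 51
f 51 52 53
f 51 53 25
f 52 22 23
f 52 23 53
f 53 23 24
f 53 24 25
f 55 57 54
f 58 55 54
f 54 57 56
f 56 58 54
f 55 61 57
f 59 55 58
f 59 61 55
f 57 61 56
f 60 58 56
f 56 61 60
f 60 59 58
f 61 59 60
f 63 62 65
f 63 65 64
f 65 62 66
f 65 66 64
f 66 62 67
f 66 67 64
f 67 62 68
f 67 68 64
f 68 62 69
f 68 69 64
f 69 62 70
f 69 70 64
f 70 62 71
f 70 71 64
f 71 62 72
f 71 72 64
f 72 62 73
f 72 73 64
f 73 62 74
f 73 74 64
f 74 62 75
f 74 75 64
f 75 62 76
f 75 76 64
f 76 62 77
f 76 77 64
f 77 62 78
f 77 78 64
f 78 62 63
f 78 63 64

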